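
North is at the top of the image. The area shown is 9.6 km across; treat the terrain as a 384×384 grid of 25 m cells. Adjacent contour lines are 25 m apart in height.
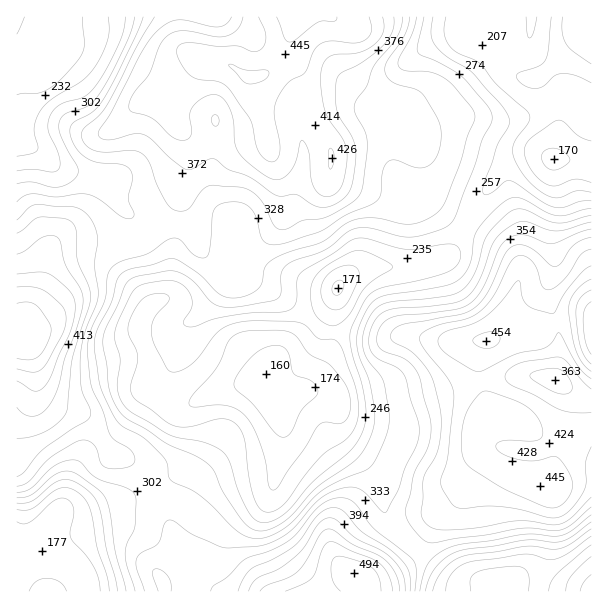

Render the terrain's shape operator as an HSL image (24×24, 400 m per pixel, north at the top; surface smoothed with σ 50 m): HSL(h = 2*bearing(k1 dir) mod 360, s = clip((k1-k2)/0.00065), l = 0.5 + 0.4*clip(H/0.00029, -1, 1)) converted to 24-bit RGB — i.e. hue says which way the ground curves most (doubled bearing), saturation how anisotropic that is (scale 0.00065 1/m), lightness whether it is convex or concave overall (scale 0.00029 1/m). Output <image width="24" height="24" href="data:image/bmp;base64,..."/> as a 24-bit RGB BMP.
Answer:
<image width="24" height="24" href="data:image/bmp;base64,Qk32BgAAAAAAADYAAAAoAAAAGAAAABgAAAABABgAAAAAAMAGAAATCwAAEwsAAAAAAAAAAAAAS8RZw6eCeBhvKBo+o4ZfxvC7iXC5cJGiOnahRcnHfruAlk9ryCd3zZa+0PLq2fLb/DzYEyJDM0odUTsjLlkpt59H2KMzU148PJpJei4xhjaKLiyTnOq8rtyWp1N0haeUTXWHOeC6bVfHpkjL0nm6zf7gpd7m2WSmkABc/yhhRxobYGYhNWAYJDQN/84AOXwptqg0KWGCglutPDSWntlxhXJPmbp6eoJubrR7GrldETJNmCS+9+vU4e5pWlchMwASkhZK4py7xZztvbPqpnrVaTmr5u2yQrJRl/UABS4eOiIbYKQwksBqa6aBoK2Sf5uRkrd7eIhNDCUnDiwm8Oq++K2ynk2NNBJ+qYfHwY2TpZC2rWu5wkfFhnrU4OvlzZvi2vHvDxRkGTJceOFpVKI7PLs6WY5SnZRtqqptiWJbHypNGmVPGaQO64Bi2zZ8MS5mkVSwzqmqo1dmnlKXlLrfrdHqzrrVzJTc3IyegC3KCY7Bq9bKq8LYl8bSbY7UjJi8tWuEnGxrOFiSPl2EVJVIP4A31ktupVOoNIKFvFNw04iMfM6wTqNEdmE+tZRTo1tQs3VerIOXN3CFRvF1c+Dfl7/USzaAsESEvICUo8KtQzaBOj9hmbR2J1Vxrj1My5x1LjpMcGZT4MyhsWdNjn5QYLaNeamrtYGuxYuAdr6Pg7fbsvLPHVddYhoPUUkeKmkqnbt6u11pcS9yTn+Bi7pqIQ8woFkvzcVvYD91UpRpksR3yqfLqr/Yl67MVmq7ukWhvstRlth0N75braI3IA8khFB4snF0XIlDRXgicWk2cUt+mXpZb188JxE5k8hJo7VZYk11pKddcaxBhNozRJMkgWYoKAsQQwMApNuPo+JlMqFJSD2OXz+yQD2BpnlssJqIb4yVZV+FN1hUoEtmmIFYHBRp5YZdp6gzNWBDk71ui6Zoy5pMkE8eZlAVCBM64iffzs7d88bRUNU3DyQfLltncSqPsoyFvqJ3eHE8VEIpYU0wLFI2otipACOgxb3s59jzmsD/0tr51dL518XrrYvauLPlBgCoX3nhvbOjypqz/M/cMUGTFU1MFmNptHy83VWW6SFSiIhLX7KxVPPHRPm1AA59Xs/G2/DiiKzWVrbKfzK2/WW2zoaEcJuqNwCGluzUt5aerX6E5bS63WrieCCDGSgPGyYNcz4l4cu7y9LrldfjfcGyZ44gCCErL+sclMUwe2U/cmZBLB0vjTw8/ciuN6RDBy1yl9qki2FH0b1Vl3I+uRlbvRuheoW9IT6rd960f+C0tWePwGAuXDkgvl8dCCsjHHIIYWUKPEkHMkgSFRkjT3BP9e3Sv8PmCBFBicRJrmyo1belo1mYU0uumIrdzJfdKzOlseCkRod/gTWH6W2RtH24wpudQ36fKk1SjYFXlq5bPX0+DmZiLcmvyfCz0lpgCiXUs8Xcx6KBoKjL2JPQXliob0NikExcs2SBkM9yZDpWKCc4xq14x36y21lmo0RKL3uadrLFr7LIjLe5FqeaIYd+rMpwld+eHUSCXqlVd92BUEiC0kBQmUdqhUqXl22StqCMr4tagz5oO0BaosxBM2OX4pTDz+7lM6brSn64ooGgu52VWJdoDEc9fOVHfb5HKxc5cc9FqZVdSRgrfkEKh20TM0Ykj4VXqJxkuGhfgEezfUKvwOO5JJTBXHjO9fHVNkl9SUFkj3tcp650rJCHL2l2XvBDWEcsJjEapIwRbigjWxVA2Iuq4rvMSqqmQ3Fxqrp9fsSmKCS1kIC70OTEQzWdNMeN7PTXbCOnXEKFj66RiaiVqZCCZlt/orIsLBsYUzdSmGtLO1WnhJvmq+X5+rL+65TPSIi2lM2gkLBdFQwnxM5ludV/PyZtlPGIqI88fy9+a2eej7GbmXedtYahjIzFj4bZj2ndL0CfkKOuPK6vQsWid3w+RiNw+9DWo4+9pWZpsz86Exc1uN9+sMNULDtQt+d2aTdcVHRmaa6ulYWpgHiXj8Wqh6y8cEugoEWvkUm/k8y9XIVSJk8xh3hREjVB7JqLz3N1o1t4wnWwWo/dpOfp3abagVSzeMFQaTJGccIsDYI2S3WoqcfPlpXIijlZVx0dTFskT7tyfbCClVBzVIdoQmJGJmVTIpyI8Ku3vq/VrtzsnK3ttUCppixT0KJ/lTdYiDpX4Mx+NqYbADMSVrgjPx8fni9fsFe4ytamLaN5fGlTtHWMm3OBRk2CXZNlD0M/wN1lntiBi7FWRxtE5RE5gVxK0cGOhlW9mL7e3OTt7tfwMJzPKmBROj9YW2x1f22B5dmkOX6GZklx"/>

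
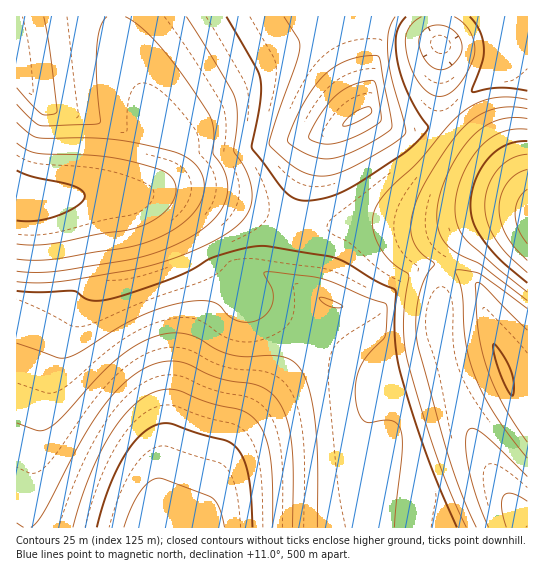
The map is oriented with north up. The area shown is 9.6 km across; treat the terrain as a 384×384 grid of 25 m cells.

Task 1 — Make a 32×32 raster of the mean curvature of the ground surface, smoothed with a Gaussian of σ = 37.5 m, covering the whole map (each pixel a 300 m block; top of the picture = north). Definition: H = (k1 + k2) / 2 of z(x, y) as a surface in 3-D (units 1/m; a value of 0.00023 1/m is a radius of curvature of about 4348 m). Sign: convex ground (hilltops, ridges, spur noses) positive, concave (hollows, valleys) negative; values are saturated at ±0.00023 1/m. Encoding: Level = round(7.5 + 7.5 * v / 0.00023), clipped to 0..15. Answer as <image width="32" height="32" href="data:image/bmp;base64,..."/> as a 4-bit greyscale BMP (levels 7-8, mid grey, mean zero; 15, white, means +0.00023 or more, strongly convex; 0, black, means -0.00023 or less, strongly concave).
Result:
<image width="32" height="32" href="data:image/bmp;base64,Qk12AgAAAAAAAHYAAAAoAAAAIAAAACAAAAABAAQAAAAAAAACAAATCwAAEwsAABAAAAAAAAAAAAAAABEREQAiIiIAMzMzAERERABVVVUAZmZmAHd3dwCIiIgAmZmZAKqqqgC7u7sAzMzMAN3d3QDu7u4A////AHZ3iImYiJmId3Z4iIieVVV2d4iJmIiZiHd2eIiI9lVVdnd4iZiImYiHdniIitVVVXZ3eImYiJmYh3d4iI9lVVV2d3iJmIiJmId3d4ieVVVVdmd4iZmIiZiId3eI91VVWIdneImZiImYiHd3iPVVVV+HZ3iImYiImIh3d3rVVVWPd2d3iJmHd4iId3d+hVVV6nd3d4iJl3eIiHd3f1VVVvh4d3eIiIh3eIiHd35FVVrYeHZ3iIiIdmeIh3eNRFVfmHiHd3iIiHZmeIh3q0RFb4h4h3d4iIiGZniJzftERH+P7u2Hd4iIh2Zp7ZdvVESv+VZozcqHiIh5zId3aMRH/WZWZmZ4q7q7yXZnd3aLvJdWVmZmVWZnh3dmZnd3dnaHVWZmZmVWZnd3dmZ3d3d3dlRmZmZlVWZ3d4dmZ3d4d3ZUZmZmZlVWZ3d4d3ZniHdmVGZmZmZVVmZ3eIh2Znh3ZlV3ZmZmZVVmZ3eJh2Z4d2ZVd2ZmZoqZmrqYiYh3iHdmVXlmaLynZmZ5vf+4i8yHZlV9zeyHd3Zmd4iJ//po+WVVj5h3d3d3dnd4iJv2Zm+lVfmHd3d3d3d3d4iJ9VVV/s/Ih3d3d3d4d3d4iPVURF+IiHd3d3d3eIh3d3f1RDIeiIh3d3d3d4iIh3d3yCEAH4iId3d3d3eIiIiHd34REV+I"/>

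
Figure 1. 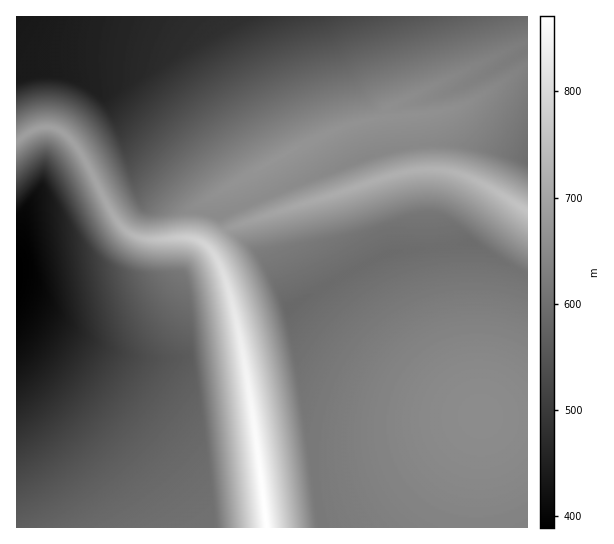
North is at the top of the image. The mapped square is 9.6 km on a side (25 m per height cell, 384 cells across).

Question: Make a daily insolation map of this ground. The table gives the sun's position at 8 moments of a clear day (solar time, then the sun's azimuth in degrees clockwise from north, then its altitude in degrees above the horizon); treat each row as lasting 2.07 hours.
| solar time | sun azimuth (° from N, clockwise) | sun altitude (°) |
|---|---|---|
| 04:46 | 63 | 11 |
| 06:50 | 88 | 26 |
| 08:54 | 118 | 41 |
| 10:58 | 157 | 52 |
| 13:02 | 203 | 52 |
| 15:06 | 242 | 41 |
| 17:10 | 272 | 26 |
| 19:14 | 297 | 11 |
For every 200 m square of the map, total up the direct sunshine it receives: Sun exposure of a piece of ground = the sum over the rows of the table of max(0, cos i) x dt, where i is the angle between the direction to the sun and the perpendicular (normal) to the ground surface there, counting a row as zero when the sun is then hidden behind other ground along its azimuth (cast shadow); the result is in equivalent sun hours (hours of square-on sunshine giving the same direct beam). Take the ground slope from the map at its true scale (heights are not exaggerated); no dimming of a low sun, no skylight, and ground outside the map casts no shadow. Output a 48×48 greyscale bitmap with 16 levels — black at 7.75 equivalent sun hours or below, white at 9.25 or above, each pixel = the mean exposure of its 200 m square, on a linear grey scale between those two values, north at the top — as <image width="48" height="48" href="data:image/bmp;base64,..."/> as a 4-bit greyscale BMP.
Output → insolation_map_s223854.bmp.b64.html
<image width="48" height="48" href="data:image/bmp;base64,Qk32BAAAAAAAAHYAAAAoAAAAMAAAADAAAAABAAQAAAAAAIAEAAATCwAAEwsAABAAAAAAAAAAAAAAABEREQAiIiIAMzMzAERERABVVVUAZmZmAHd3dwCIiIgAmZmZAKqqqgC7u7sAzMzMAN3d3QDu7u4A////AIiIiIiIiIiIhFd3d1VVWIiIiIiZmZmZmXiIiIiIiIiIdFd3d1VVWIiIiIiZmZmZmXeIiIiIiIiIdGd3dlVVaIiIiIiZmZmZmXd4iIiIiIiIZGd3dlVVaIiIiIiJmZmZmXd4iIiIiIiIZGd3dlVVeIiIiIiIiZmZmXd3iIiIiIiIVHd3dVVViIiIiIiIiIiIiHd3eIiIiIiIRXd3dVVViIiIiIiIiIiIiHd3eIiIiIiHRXd3dVVViIiIiIiIiIiIiHd3d4iIiIiHRXd3dVVWiIiIiIiIiIiIiHd3d4iIiIiGRnd3ZVVWiIiIiIiIiIiIiHd3d3iIiIiGRnd3ZVVXiIiIiIiIiIiIiHd3d3iIiIiFRnd3ZVVXiIiIiIiIiIiIiHd3d3iIiIiER3d3VVVYiIiIiIiIiIiIiHd3d3iIiIh0V3d3VVVYiIiIiIiIiIiIiHd3d3iIiIhkV3d3VVVoiIiIiIiIiIiIiHd3d3iIiIhUV3d2RVV4iIiIiIiIiIiIiIh3d3iIiZlmZ3d2REWIiIiIiIiIiIiIiIiIiIiJmZl2d3d1REWIiIiIiIiIiIiIiIiIiIiJmZl2d3d0REaIiIiIiIiIiIiIiIiIiIiImZl2d3d0REeIiIiIiIiIiIiIiIiIiIiImZl2d3dkREiIiIiIiIiIiIiIiIiIiIiImZl2eIdURGmYiIiIiIiIiIiIiIiIiIiImZlmiIhDRImZiIiIiIiIiIiIiIiIiIiImZlmiIczNZmZmYiIiIiIiIiIiIiGZmZ5qqqZqYUzSJmZmZmIiIiIiIiImohmZmiqqqqqqnMzaZmZmZmZiIiIiIiJqpdmZnqqqqqqqCImqqmZmZmZmZmYiImaqoZmZ5mqhCEjIBOKqqqqqqmZmZmZmZqqqnZmaZmYIAAAABV4qqqqqqqqmZmZmaqqqnZmiZmUIjRFVohlVoqqqqqqqqmZqqqqqXRnmZlzNXd3eJmYdUVomqqqqqqqqqqphJQ5mZlDN3d3d4mZmYZERXmqqqqqqqqWM6ZImZczR3d3d3eJmZmHVERXmqqqqpYzM6hYmZQzV3d3d3d3iZmZmGQzRWiIdTMzM6loqXMzZ3d3d3d3d4mZmZh1QzMzMzM0Z6qKqTM0d3d3d3d3d3iJmZmZh2VVVWeJmYqalCM1d3d3d3d3d3d4iZmZmZmZmZmZmRR2MiI2d3d3d3d3d3d3d4mZmZmZmZmZmRAAESI3d3d3d3d3d3d3d3d4iImZmZmZmRAAERJnd3d3d3d3d3d3d3d3iId3eJmZmQAAARaHd3d3d3d3d3d3d3d3d3iId3iZmSEAFHiIh3d3d3d3d3d3d3d3d3d4mId4mYh3iIiIiId3d3d3d3d3d3d3d3d3eJh3iYiIiIiIiIh3d3d3d3d3d3d3d3d3d3iYd4iIiIiIiIiId3d3d3d3d3d3d3d3d3d4mIiIiIiIiIiIiHd3d3d3d3d3d3d3d3d3eIiIiIiIiIiIiIh3d3d3d3d3d3d3d3d3d4iIiIiIiIiIiIiHd3d3d3d3d3d3d3d3dw=="/>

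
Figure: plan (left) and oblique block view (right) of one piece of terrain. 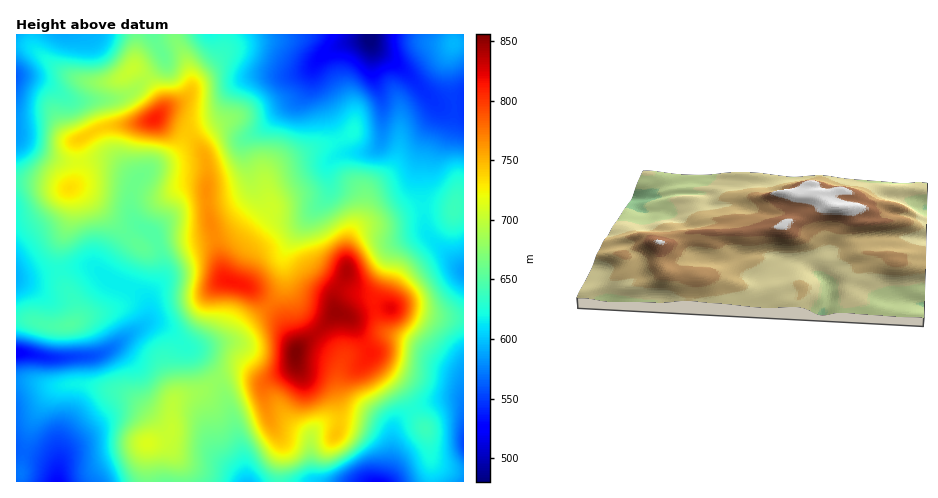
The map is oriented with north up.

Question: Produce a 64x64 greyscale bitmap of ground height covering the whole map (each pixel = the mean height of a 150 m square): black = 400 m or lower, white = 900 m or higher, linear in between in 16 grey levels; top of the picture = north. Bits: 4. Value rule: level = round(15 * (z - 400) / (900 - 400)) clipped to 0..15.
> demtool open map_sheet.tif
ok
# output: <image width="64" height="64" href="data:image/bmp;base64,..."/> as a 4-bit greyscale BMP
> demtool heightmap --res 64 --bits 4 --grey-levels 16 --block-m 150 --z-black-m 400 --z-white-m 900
<image width="64" height="64" href="data:image/bmp;base64,Qk12CAAAAAAAAHYAAAAoAAAAQAAAAEAAAAABAAQAAAAAAAAIAAATCwAAEwsAABAAAAAAAAAAAAAAABEREQAiIiIAMzMzAERERABVVVUAZmZmAHd3dwCIiIgAmZmZAKqqqgC7u7sAzMzMAN3d3QDu7u4A////AFVURERVVVZniIiIiIiHd3ZmZ3d3dmZlVURERFVWZmZmVVRERFVVZneIiIiIiIh3d2Z3iIh3d3ZlVERFVWZmZmZVVUREVVVmeIiZmZmIiHd3d3iJmIh4h3ZVVVVVZmdmZlVVRERVVmZ4iZmZmYiId3d3eJmZmIiYh2ZVVVZmd2ZlVVVURVVWZ3iZmZmZiIiHd3eJqqqZmZmYdmZmZmZ3dmVVVVVVVVZneJmZmZmYiIh3eImqqpmZqqmHdmZmZ3d2VVVVVVVVVmd4mZmZmZiIiIiImqqqqZmqqph3ZmZ3d3ZVVVVVVVVmZ3iJmZmZmIiIiImqu6qpmqqqmHdmZ3d3dlVVVVVVVmZneIiZmZmYiIiIiau7qqqqqqqZh3Znd3d2ZVVWVVVmZmd3iImZmZiIiIiJq7u6qqqqqpmHd3d3d2ZlVWZmZmZmd3eIiJmZmIiIiJq7u7u7u6qqqYh3d3d3ZmVVZmZmZmd3d4iImZmZiIiImru7u8y7u7qpmIh3d3ZmZVZmZmZmd3d3iIiJmZmIiImau7u8zMy7u6qpmId3dmZlVmZmZmd3d3d3eIiZmIiIiau7vMzdzMu7u6qZiId3ZmVWZmZmZnd3d3d3iIiIiIiZq7vM3d3czMzMu6qYh3dmZlVmZmZmZmd3d3d4iIiIiJmqu8zd3dzMzMzLupmId2ZmVVVVVVVWZmZ3d3d3d4iImaqrzN3d3MzMzMy7qYh3ZmZERERFVVVVZmd3d3d3eIiZmqu83u3czMzMzMupiHd2ZkRERVVVVVVWZnd3d3d3iJmZqrze7d3MzMzMy6mId3dmRVVWZmZVVVZmd3d3d3eIiZmqvN3t3czMzMzLuZiHd2ZWZnd3dmZmVWZmd3d3eIiZmau83d3d3czczMu6mIh3d2d3d3d3d2ZmZmZnd3eIiZmaq7zN3d3d3d3My7qZiId3d3d3d3d3dmZmZmZ3eImZmaqrvMzN3d3d3czMu6mYiHd3d3d3d3d3dmZmZ3eJmZmqqru8zMzd3d3dzMzMupiId3d3d3d3d3d3ZmZneImqqqqru7vMzM3d3d3M3cy6mIh3d3d3d3d3d3dmZmd4mqu7u7u7u7u8zd3d3czNzLqYh3dmd3d3d3d3d2Zmd3iau7u8zMu7u7zN3d3dzMzMupiHd2Znd3d3d3dmZmZ3eJq8zMzMzLu7u8zd3d3MzLupiHdmZmZ3d3d3ZmZnd3d4mrzMzMzLu7u7zN3d3cy7upmHdmZmZ3d3d3Zmd3d3d3iau8zMzMu6qru8zd3cy6qpmId2ZmZnd3d3dnd3d3d3eJqrzMzLu6qqq7vM3dy6qZmId2ZmZmd3d3d3d3d3d3eImqvMy7u7qqqqu7zdy6mZmId3ZmZmd3d3d3d3d3iId4maq7u7u7qqqqqrvMzLqZiIh3dmZmd3d3d3d3d3iIh4iZq7u7u6qqqZqqqrvLqZiId3dmZmd3d4iId3d3iIiIiJqru7u6qqqpmZmaq7qpmIh3dmZmZ3d3iIiIeIiIiHiImqu7u6qqqpmZmZmqqpmYiHd2Z3d3d3iIiIiIiIiIiIiaq7u7qqqpmZiIiZmqmZiId3Znd3d3eIiZiIiIiIiIiJqru7qqqpmZmIiImZmZmId3dnd3d3eIiZmZmIiIiIiJmqu7qqqZmZmYiIiImZmIh3d3d3d3eIiZmZmZiIiIiJmaq7uqqZmZmZiIiIiIiIh3d3d3d3d4iZqqqZmIiIiJmZqru6qpmZmZiIh3eIiIiHd3Znd3d4iZqqqpmYiIiImZqqu7qpmZmZmIiHd3iIiHd3ZmZ3d3iJmaqqqZmIiIiZmqq7uqmZmZmIiHd3eIiId3ZmZmd3eIiZqqqZmYiIiImaqru6qZmZmYiId3d3iHd3dmZmZnd3iJmZqpmZiIiIiZqqu6qZmZmYiId3d3d3d3dmZmZmZ3d4iZmZmZmIiIiJmqq7qpmImZiIh3d3d3dmZmZmZmZmZniJmZmZmZiIiJmaqrupmIiIiIh3d3dmZmZmZmZmZmZmd4maqpmZmZmZmaqquqmIiIiIiHd3d2ZmZmZmZmZVVWZniZqqqpmZqqqqqqqqqYiIiIh3d3d3d2ZmZmZlVVVVZmeJmqqqqqqru7u6qqqZiId3d3d3d3d3dmZWZmVVVVVmZ4iZmqqqq7vMy7qqqZmIh3d3ZmZmZmd2ZVVmVVVVVWZneIiZmqqrvMzMu6qpmIiId2ZmZmZmZnZlVWVVVVVUZmd4iIiZmaq7zMy7qqmYiIh3ZmVWZmZmZmVVVVVURERmZ3d3iIiJmaq8zLuqqYiIh3ZmVVVVZmZmVVVVVURERFZnd3d4iIiJmau7u6qpiId3dmVVVVVVZmZVVVVVREREVmd3d3iIiImZmqqqqqmHd3dmZVVVVVVVVVRVVVRERFRVZnd3iIiJmZmZmqqqqYd3ZmZVVVVFVVVVREVVRERVVVVmd3iIiJmZmZmZmaqZh3ZmZVVVRERVVVRERERERVVVVWZ3eIiIiJmZmYiJmZiHdmZlVVVERERURERERERVVVVWZnd3d3d4iZmYiImZiHd3ZmVVVUREREREM0RERVVVVWZnd3d2Z3eImZiIiJiHd3dmZVVVREREREMzM0RFVVZlZmZmZmZmZ3iJiIiIiId3d3ZmVVVURERDMzMzRFVVZmZmZmZmZmZmeIiIiIiId3d3dmZVVVVERDMzIzNEVVVmZmZmZmZmZmZ3iIiIiId3d3dmZlVVVUREMzMjM0RVVVZm"/>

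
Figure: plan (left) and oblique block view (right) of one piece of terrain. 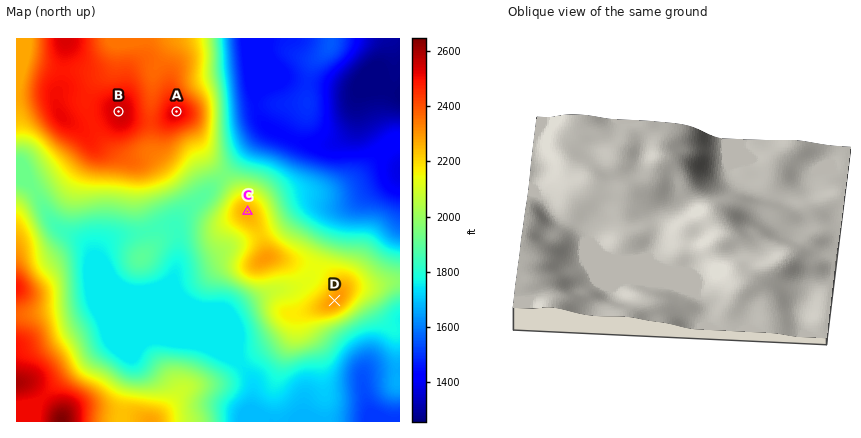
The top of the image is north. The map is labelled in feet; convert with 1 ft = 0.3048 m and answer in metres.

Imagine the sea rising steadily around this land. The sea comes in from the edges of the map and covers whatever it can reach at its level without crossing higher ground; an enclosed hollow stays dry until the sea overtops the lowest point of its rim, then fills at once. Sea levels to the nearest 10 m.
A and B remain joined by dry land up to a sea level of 740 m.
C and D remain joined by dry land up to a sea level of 650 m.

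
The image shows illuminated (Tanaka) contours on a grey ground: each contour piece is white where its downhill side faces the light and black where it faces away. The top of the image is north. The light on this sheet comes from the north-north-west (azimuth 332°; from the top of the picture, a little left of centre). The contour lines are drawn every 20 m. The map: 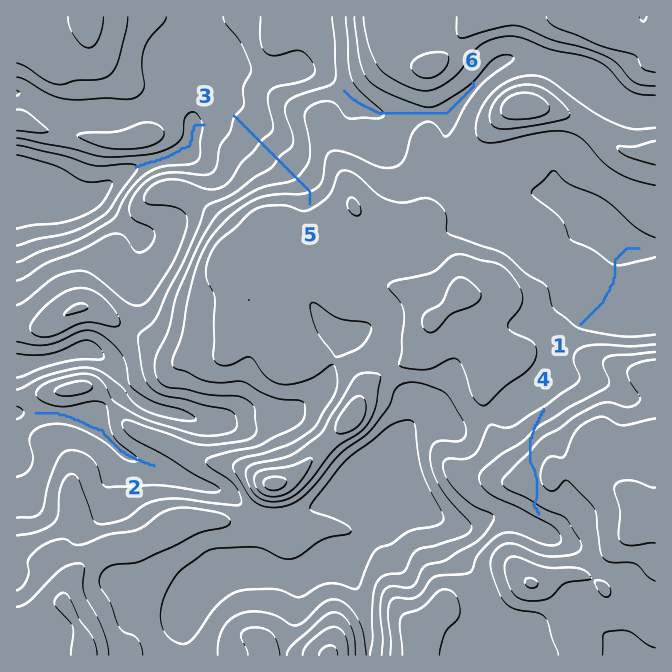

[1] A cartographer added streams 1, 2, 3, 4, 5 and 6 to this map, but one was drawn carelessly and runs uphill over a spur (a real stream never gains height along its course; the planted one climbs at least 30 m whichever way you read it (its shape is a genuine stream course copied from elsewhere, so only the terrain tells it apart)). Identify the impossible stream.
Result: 4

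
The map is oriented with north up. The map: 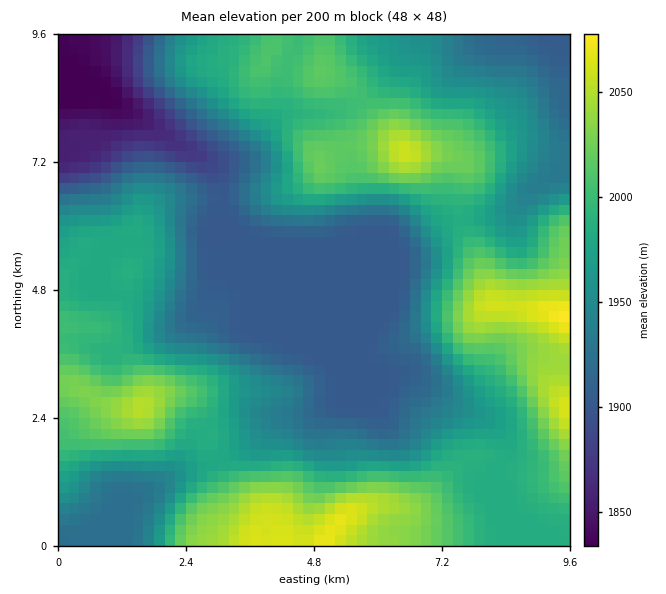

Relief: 1835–2080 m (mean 1965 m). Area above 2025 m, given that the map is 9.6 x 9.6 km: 11.8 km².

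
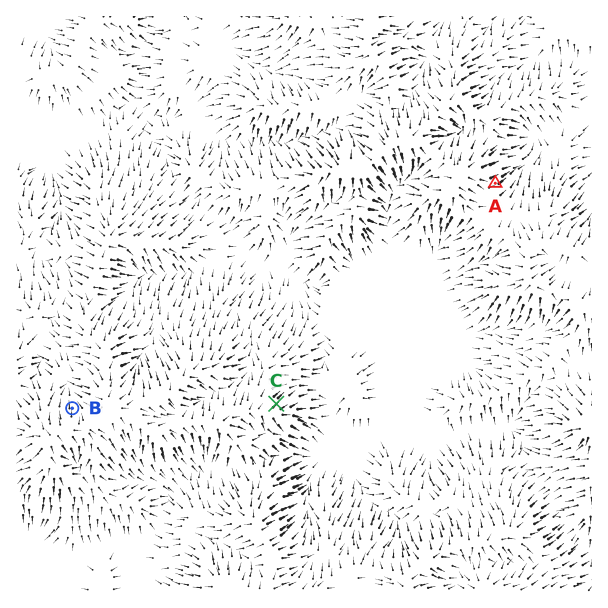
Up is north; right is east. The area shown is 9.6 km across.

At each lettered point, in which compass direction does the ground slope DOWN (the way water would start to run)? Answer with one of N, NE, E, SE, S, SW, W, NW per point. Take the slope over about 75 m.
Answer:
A NE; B N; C NE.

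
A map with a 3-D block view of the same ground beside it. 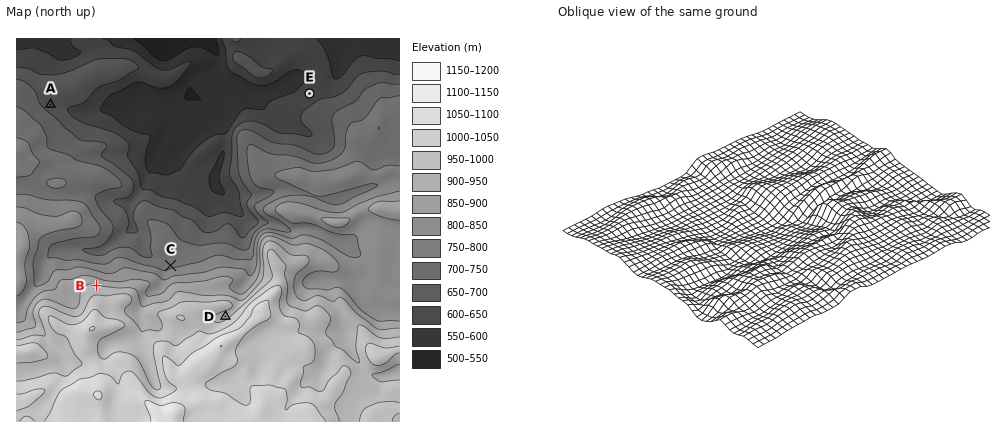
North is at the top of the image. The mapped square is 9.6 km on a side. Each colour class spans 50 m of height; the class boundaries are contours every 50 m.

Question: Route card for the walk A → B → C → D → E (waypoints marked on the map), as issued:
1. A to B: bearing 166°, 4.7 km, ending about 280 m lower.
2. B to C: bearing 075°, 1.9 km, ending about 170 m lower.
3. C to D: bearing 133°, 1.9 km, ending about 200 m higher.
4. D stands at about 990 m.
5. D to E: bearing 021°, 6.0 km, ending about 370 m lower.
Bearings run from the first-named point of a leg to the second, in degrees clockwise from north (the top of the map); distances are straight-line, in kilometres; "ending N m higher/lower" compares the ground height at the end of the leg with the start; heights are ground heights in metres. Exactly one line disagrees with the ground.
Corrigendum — Line 1: it should read "ending about 280 m higher".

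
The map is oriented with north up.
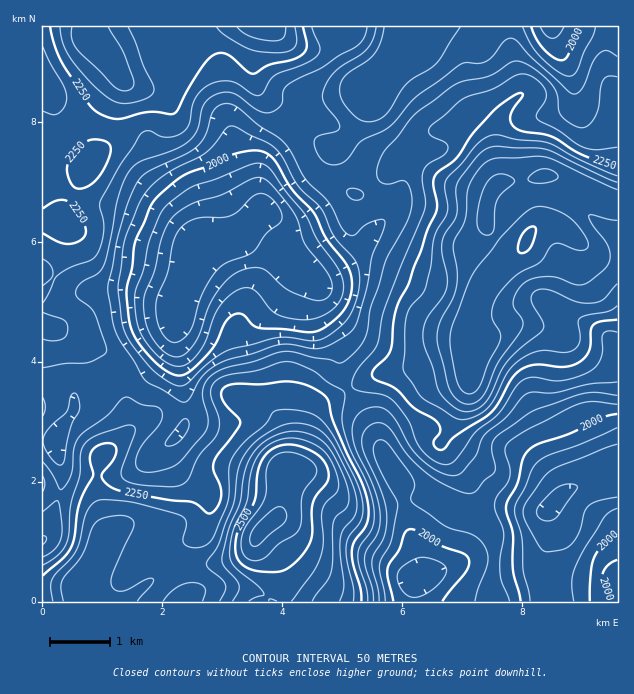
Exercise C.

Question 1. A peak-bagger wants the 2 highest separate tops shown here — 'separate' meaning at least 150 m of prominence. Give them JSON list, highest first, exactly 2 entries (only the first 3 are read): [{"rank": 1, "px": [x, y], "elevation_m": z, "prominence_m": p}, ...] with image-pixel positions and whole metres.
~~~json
[{"rank": 1, "px": [263, 529], "elevation_m": 2616, "prominence_m": 807}, {"rank": 2, "px": [527, 240], "elevation_m": 2508, "prominence_m": 311}]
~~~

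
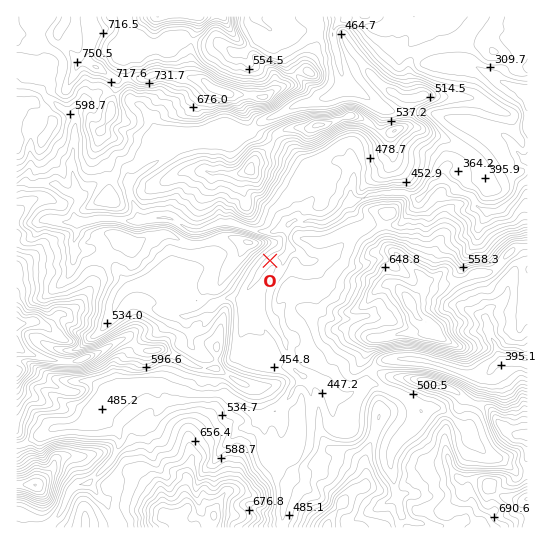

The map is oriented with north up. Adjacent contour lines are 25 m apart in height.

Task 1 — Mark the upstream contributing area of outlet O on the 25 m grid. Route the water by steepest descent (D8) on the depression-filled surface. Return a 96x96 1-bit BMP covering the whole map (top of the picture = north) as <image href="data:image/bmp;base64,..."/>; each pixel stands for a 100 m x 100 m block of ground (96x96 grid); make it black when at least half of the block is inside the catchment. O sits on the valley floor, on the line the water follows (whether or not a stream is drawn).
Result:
<image width="96" height="96" href="data:image/bmp;base64,Qk2+BAAAAAAAAD4AAAAoAAAAYAAAAGAAAAABAAEAAAAAAIAEAAATCwAAEwsAAAIAAAAAAAAA////AAAAAAAAAAAAAAAAAAAAAAAAAAAAAAAAAAAAAAAAAAAAAAAAAAAAAAAAAAAAAAAAAAAAAAAAAAAAAAAAAAAAAAAAAAAAAAAAAAAAAAAAAAAAAAAAAAAAAAAAAAAAAAAAAAAAAAAAAAAAAAAAAAAAAAAAAAAAAAAAAAAAAAAAAAAAAAAAAAAAAAAAAAAAAAAAAAAAAAAAAAAAAAAAAAAAAAAAAAAAAAAAAAAAAAAAAAAAAAAAAAAAAAAAAAAAAAAAAAAAAAAAAAAAAAAAAAAAAAAAAAAAAAAAAAAAAAAAAAAAAAAAAAAAAAAAAAAAAAAAAAAAAAAAAAAAAAAAAAAAAAAAAAAAAAAAAAAAAAAAAAAAAAAAAAAAAAAAAAAAAAAAAAAAAAAAAAAAAAAAAAAAAAAAAAAAAAAAAAAAAAAAAAAAAAAAAAAAAAAAAAAAAAAAAAAAAAAAAAAAAMAAAAAAAAAAAAAAA8AAAAAAAAAAAAAAf8AAAAAAAAAB8AAB/+AAAAAAAAAf/gAH//AAAAAAAAB//4H///4AAAAAAAD//8P///4AAAAAAAD///f///4AAAAAAAD///////4AAAAAAAD///////wAAAAAAAAz//////wAAAAAAAAB//////wAAAAAAAAAP/////gAAAAAAAAAH/////gAAAAAAAAAD/////gAAAAAAAAAB/////wAAAAAAAAAA/////wAAAAAAAAAA/////wAAAAAAAAAAf////4AAAAAAAAAAf////4AAAAAAAAAAP////8AAAAAAAAAAP////8AAAAAAAAAAH////4AAAAAAAAAAD////wAAAAAAAAAAB////gAAAAAAAAAAA//H/AAAAAAAAAAAAB8AQAAAAAAAAAAAAAAAAAAAAAAAAAAAAAAAAAAAAAAAAAAAAAAAAAAAAAAAAAAAAAAAAAAAAAAAAAAAAAAAAAAAAAAAAAAAAAAAAAAAAAAAAAAAAAAAAAAAAAAAAAAAAAAAAAAAAAAAAAAAAAAAAAAAAAAAAAAAAAAAAAAAAAAAAAAAAAAAAAAAAAAAAAAAAAAAAAAAAAAAAAAAAAAAAAAAAAAAAAAAAAAAAAAAAAAAAAAAAAAAAAAAAAAAAAAAAAAAAAAAAAAAAAAAAAAAAAAAAAAAAAAAAAAAAAAAAAAAAAAAAAAAAAAAAAAAAAAAAAAAAAAAAAAAAAAAAAAAAAAAAAAAAAAAAAAAAAAAAAAAAAAAAAAAAAAAAAAAAAAAAAAAAAAAAAAAAAAAAAAAAAAAAAAAAAAAAAAAAAAAAAAAAAAAAAAAAAAAAAAAAAAAAAAAAAAAAAAAAAAAAAAAAAAAAAAAAAAAAAAAAAAAAAAAAAAAAAAAAAAAAAAAAAAAAAAAAAAAAAAAAAAAAAAAAAAAAAAAAAAAAAAAAAAAAAAAAAAAAAAAAAAAAAAAAAAAAAAAAAAAAAAAAAAAAAAAAAAAAAAAAAAAAAAAAAAAAAAAAAAAAAAAAAAAAAAAAAAAAAAAAAAAAAAAAAAAAAAAAAAAAAAAAA="/>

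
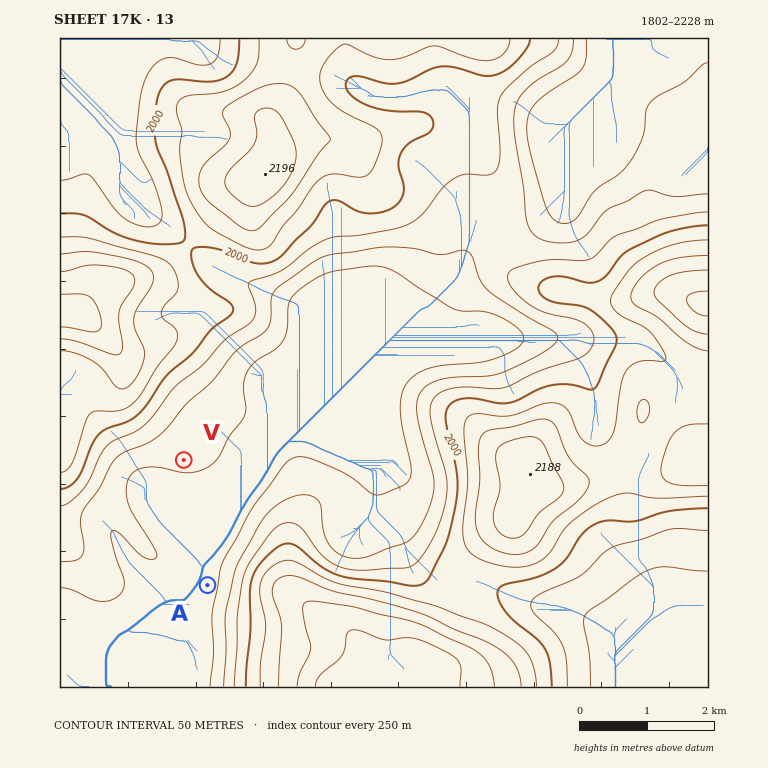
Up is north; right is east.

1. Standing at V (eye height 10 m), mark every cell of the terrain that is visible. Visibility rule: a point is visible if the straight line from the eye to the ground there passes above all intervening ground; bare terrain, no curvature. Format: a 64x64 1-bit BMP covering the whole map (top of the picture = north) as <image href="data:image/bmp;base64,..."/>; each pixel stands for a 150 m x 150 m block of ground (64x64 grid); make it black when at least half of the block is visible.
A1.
<image width="64" height="64" href="data:image/bmp;base64,Qk0+AgAAAAAAAD4AAAAoAAAAQAAAAEAAAAABAAEAAAAAAAACAAATCwAAEwsAAAIAAAAAAAAA////AAAAAAAAP/+AAAAAAAA//wAAAAAAAP/8AAAAAAAAf/wAAAAAAAAH/AAAAAAAAAf4AGAAAAAAA/gB8AAAAAAD8B/4AAAAAAPwP+AAAAAGA/x/BAAAAA4D/4AMAAAAHgf/AA4AAAA8P/4ADwAAAHz//gAP4AAAef/+AA/wAAD5//4AD/AAAPv//gAH8AAAf///AAfwAAB///8AD/gAAH///4AP/AAAf///gA/8AAB//n8AH/gAAH/+PwA/+AAAf/4fD//4AAB//A////AAAH/4z///wAAAH//H//+AAAAD/4f//wAAAAP/g//+AAAAAf+B//wAAAAB/4H/+AAAAAD/gP/wAAAAAH/g//gAAAAAH/z//wAAAAAD/H//4///AAHwf/////8AAeB//////wAAAD/////+AAAAP/////wAAAAf//+D+AAAAB///gHwAAAAH//wAOAAAA////AAAAAAH///4AAAAAA5///gAAAAADH///AAAAAAeT/j8AAAAAB/H4HwAAAAAH8fAeAAAAAAHx4A4AAAAAAAPgBgAAAAAAB8AEAAAAAAADwAAAAAAAAAAAAAAAAAAAAAAAAAAAAAAAAAAAAAAAAAAAAAAAAAAAAAAAAAAAAAAAAAAAAAAAAAAAAAAAAAAAAAAAAAAAAAAAAAAAAAAAAAAAAAAAAAAAAAAAAAAA=="/>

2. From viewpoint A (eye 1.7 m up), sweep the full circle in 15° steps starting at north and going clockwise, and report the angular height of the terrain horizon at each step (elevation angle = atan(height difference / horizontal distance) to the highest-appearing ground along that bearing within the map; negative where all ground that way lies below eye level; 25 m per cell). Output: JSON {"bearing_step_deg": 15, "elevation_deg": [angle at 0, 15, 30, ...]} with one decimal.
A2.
{"bearing_step_deg": 15, "elevation_deg": [2.8, 2.3, 2.4, 4.7, 9.0, 13.3, 15.7, 15.0, 13.0, 10.8, 8.1, 4.4, 0.6, 0.3, 0.3, -0.3, -0.5, 0.0, 1.4, 2.4, 3.0, 4.9, 4.6, 4.3]}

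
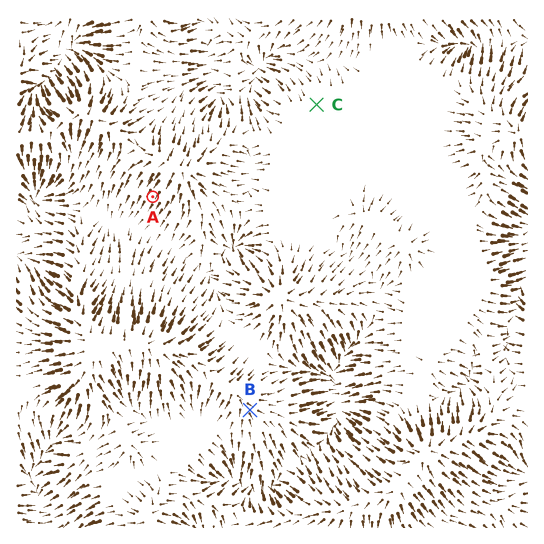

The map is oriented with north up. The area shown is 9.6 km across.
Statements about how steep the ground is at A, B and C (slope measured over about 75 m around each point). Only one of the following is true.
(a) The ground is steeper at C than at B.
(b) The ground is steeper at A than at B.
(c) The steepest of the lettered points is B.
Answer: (b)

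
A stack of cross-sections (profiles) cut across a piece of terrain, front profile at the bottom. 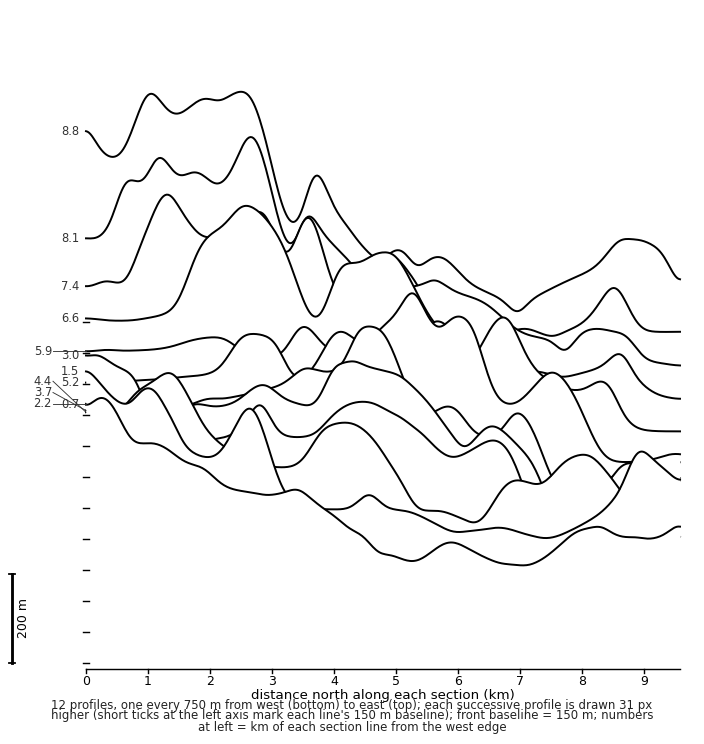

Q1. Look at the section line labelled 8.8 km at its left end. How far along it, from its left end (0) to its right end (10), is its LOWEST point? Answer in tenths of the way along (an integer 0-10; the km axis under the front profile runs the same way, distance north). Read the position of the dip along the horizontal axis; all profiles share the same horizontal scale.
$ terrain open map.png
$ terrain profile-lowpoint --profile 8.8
7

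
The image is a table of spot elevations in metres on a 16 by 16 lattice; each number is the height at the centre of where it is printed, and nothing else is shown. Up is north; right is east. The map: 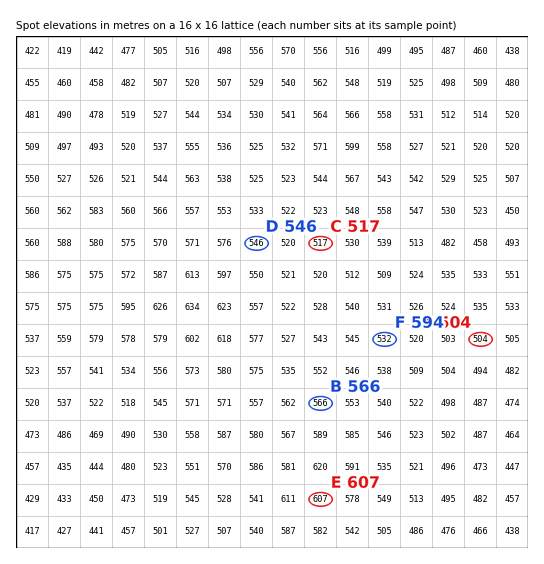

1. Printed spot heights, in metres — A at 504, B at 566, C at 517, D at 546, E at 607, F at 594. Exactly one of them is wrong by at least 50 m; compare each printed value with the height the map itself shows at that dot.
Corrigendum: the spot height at F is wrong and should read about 532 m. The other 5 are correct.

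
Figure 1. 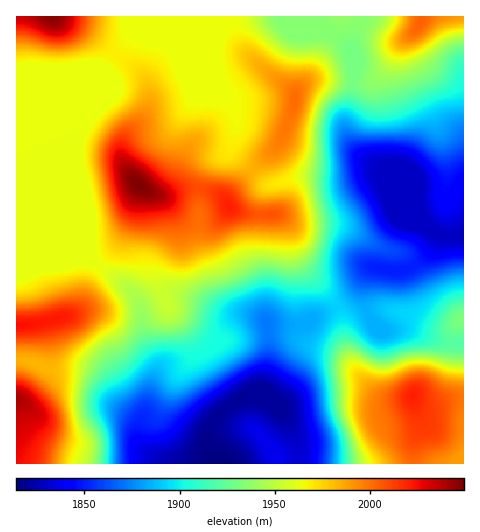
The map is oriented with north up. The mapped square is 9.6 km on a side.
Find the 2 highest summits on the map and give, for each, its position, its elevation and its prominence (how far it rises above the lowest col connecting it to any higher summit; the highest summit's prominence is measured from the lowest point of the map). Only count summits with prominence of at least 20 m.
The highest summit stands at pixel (139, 185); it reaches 2049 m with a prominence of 235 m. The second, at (413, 396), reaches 2020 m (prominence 129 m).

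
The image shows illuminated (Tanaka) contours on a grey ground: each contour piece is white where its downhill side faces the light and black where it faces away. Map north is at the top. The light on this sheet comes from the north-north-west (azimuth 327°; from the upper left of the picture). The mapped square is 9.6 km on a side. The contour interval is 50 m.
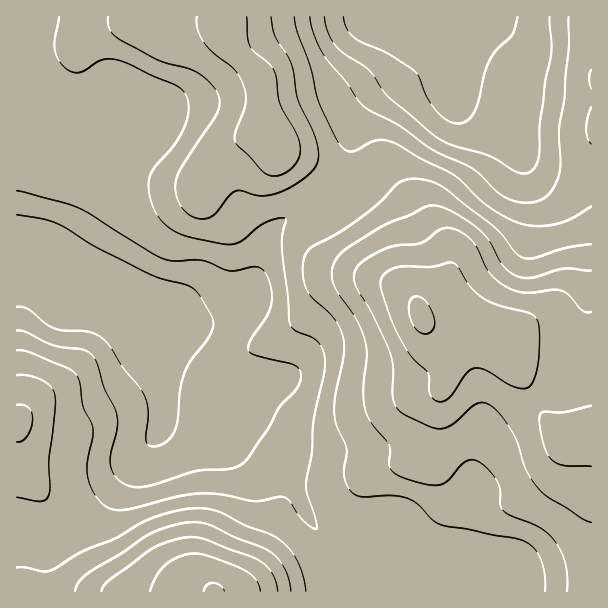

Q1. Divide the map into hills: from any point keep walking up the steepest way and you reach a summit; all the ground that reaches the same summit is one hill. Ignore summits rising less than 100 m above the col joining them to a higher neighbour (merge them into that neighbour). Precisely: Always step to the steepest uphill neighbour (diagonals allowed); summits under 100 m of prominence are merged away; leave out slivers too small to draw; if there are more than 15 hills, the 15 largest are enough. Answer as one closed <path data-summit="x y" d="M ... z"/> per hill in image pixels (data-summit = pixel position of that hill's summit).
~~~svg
<path data-summit="422 317" d="M591 16l-175 0-6 10 4 13-2 26-11 13-32 22-14 20-5 20-1 40-5 11-12 8-47 19-9 9-10 15-19 58-7 7-16 9-21 6-30-2-81-34-48-8 7 10 60 25 20 17 25 11 7 39 2 30 17 4 37 1 5 5 15 6 39 32 18 31 8 21 24 33 9 32 2 17 253-1z"/><path data-summit="270 138" d="M414 16l-397 0-1 122 17 1 21 13-2 30-12 49 0 44 14 5 38 6 76 33 12 3 30-2 30-13 7-7 5-9 14-49 10-15 9-9 47-19 12-8 5-11 1-40 5-20 14-20 32-22 11-13 2-26-4-13 5-8z"/><path data-summit="215 591" d="M30 272l-14 1 0 318 322 1 0-10-10-39-24-33-8-21-18-31-39-32-15-6-5-5-37-1-17-4-2-30-7-39-25-11-20-17-54-23-6-2-7-11z"/>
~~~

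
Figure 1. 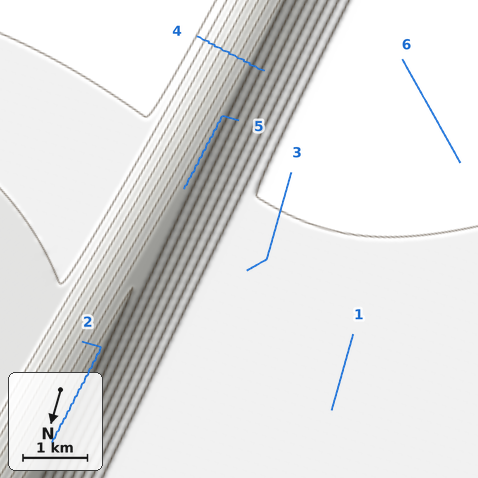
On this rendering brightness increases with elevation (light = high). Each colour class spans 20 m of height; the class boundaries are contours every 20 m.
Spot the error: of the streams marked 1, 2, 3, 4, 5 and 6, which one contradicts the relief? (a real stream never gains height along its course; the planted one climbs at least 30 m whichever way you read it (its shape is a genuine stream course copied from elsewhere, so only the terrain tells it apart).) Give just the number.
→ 4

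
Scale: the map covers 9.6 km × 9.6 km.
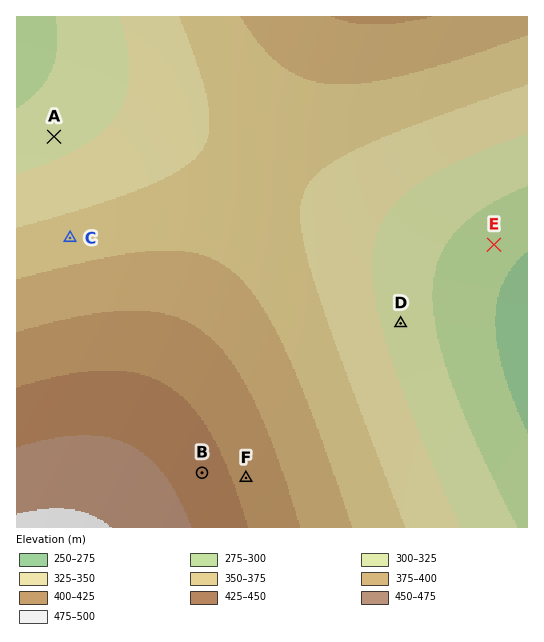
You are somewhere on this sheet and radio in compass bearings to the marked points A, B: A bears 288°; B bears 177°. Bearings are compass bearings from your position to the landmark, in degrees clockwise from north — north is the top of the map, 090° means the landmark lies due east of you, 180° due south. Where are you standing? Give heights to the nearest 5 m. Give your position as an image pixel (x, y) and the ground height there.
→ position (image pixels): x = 187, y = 180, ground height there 355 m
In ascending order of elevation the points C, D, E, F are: E D C F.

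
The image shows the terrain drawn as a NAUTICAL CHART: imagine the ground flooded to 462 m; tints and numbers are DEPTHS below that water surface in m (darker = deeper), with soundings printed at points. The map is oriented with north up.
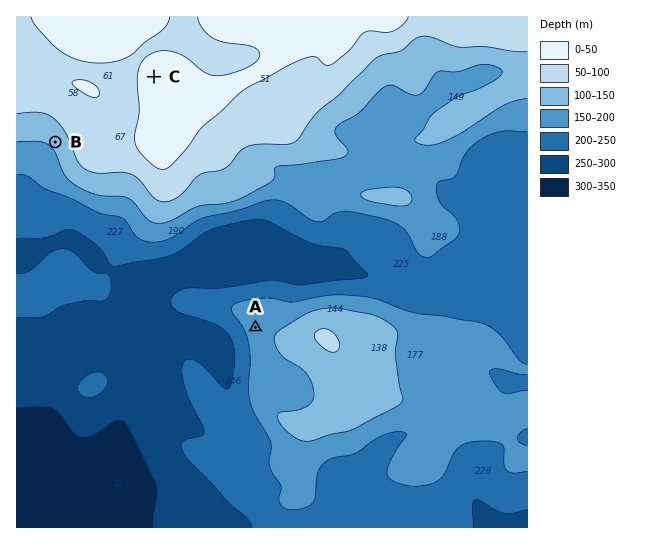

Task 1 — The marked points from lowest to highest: A B C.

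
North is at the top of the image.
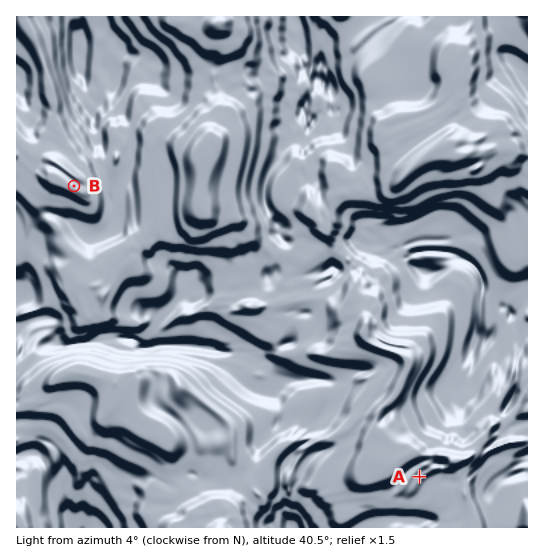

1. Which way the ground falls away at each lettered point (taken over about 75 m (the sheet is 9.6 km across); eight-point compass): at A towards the SE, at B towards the NE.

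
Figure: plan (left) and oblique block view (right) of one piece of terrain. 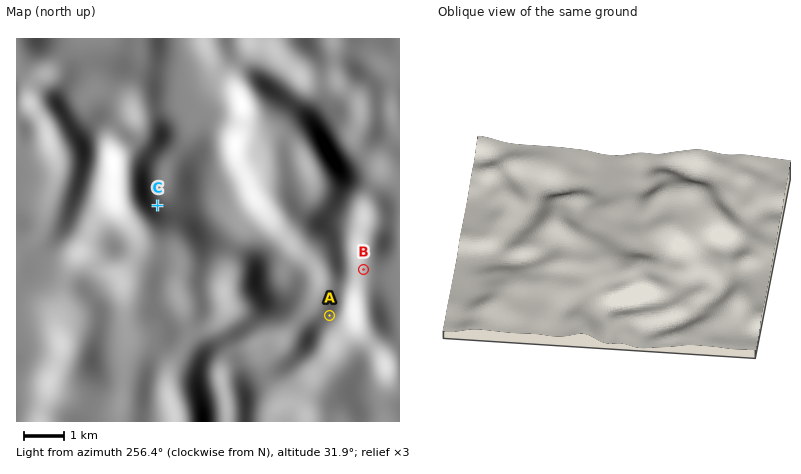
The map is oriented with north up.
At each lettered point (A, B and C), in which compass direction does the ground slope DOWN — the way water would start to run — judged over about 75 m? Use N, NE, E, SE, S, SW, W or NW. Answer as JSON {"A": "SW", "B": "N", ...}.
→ {"A": "SE", "B": "SW", "C": "NE"}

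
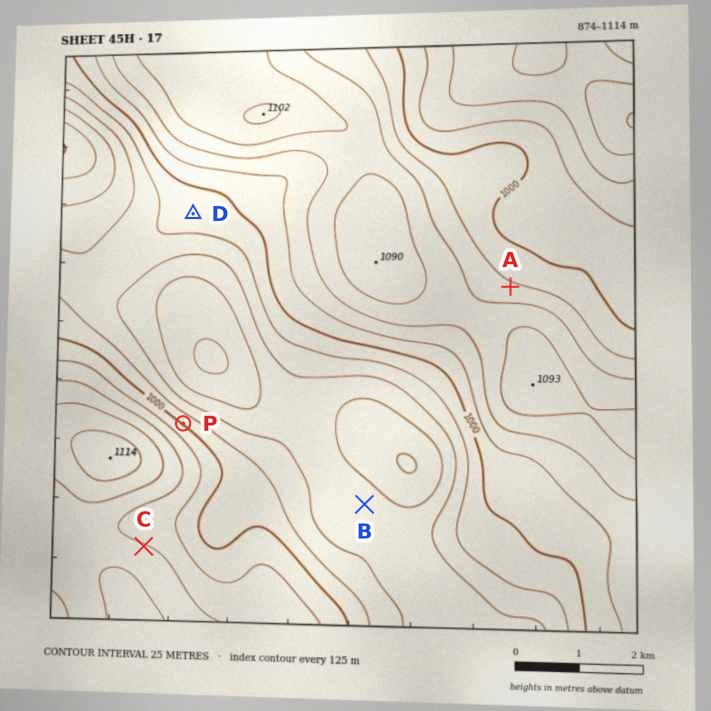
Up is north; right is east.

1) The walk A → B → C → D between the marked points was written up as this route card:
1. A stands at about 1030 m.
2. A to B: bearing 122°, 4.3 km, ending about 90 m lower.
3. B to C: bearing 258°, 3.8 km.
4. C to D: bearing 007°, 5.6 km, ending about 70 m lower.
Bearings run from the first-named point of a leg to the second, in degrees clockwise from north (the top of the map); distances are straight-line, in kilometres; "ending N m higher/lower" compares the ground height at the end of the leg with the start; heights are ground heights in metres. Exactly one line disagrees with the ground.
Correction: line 2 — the bearing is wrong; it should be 213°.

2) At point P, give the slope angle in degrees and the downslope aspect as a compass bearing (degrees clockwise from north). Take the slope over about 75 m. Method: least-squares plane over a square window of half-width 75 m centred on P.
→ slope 8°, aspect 36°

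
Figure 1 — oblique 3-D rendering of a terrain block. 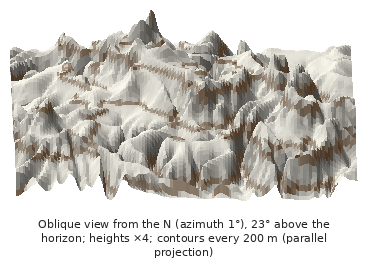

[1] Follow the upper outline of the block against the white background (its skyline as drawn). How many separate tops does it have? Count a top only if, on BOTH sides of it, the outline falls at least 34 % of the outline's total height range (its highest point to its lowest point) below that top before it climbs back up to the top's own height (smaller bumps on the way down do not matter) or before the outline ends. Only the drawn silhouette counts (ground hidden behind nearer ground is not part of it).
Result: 0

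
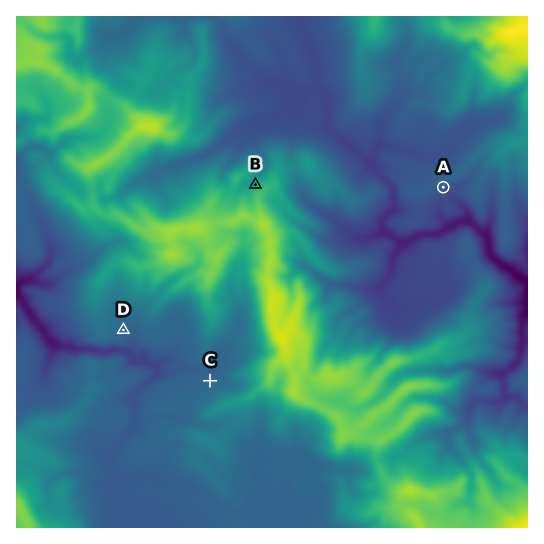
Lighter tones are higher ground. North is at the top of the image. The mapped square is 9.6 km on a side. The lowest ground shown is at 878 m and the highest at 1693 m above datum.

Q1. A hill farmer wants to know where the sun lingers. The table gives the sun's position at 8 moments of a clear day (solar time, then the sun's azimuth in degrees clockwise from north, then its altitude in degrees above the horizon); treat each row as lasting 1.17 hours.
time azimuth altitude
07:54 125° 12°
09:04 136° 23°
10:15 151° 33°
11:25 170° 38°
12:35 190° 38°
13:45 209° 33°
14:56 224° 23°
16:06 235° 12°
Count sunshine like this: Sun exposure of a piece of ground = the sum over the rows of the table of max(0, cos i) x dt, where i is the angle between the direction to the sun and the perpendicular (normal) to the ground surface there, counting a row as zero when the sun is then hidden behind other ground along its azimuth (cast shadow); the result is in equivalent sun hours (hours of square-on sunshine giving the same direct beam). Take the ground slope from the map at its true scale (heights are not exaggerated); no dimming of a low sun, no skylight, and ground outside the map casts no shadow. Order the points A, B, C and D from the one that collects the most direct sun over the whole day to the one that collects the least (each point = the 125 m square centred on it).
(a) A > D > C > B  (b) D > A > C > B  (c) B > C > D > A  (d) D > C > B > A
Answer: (a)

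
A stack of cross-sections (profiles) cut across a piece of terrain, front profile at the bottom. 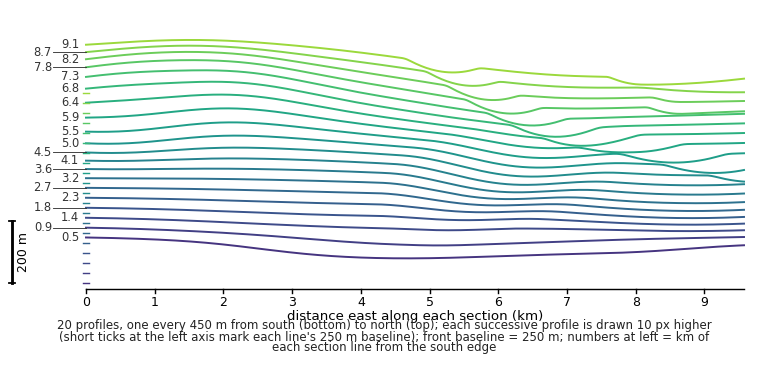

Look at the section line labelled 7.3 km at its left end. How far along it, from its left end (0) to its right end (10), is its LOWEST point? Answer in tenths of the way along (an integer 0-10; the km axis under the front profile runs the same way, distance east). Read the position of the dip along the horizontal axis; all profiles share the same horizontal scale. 7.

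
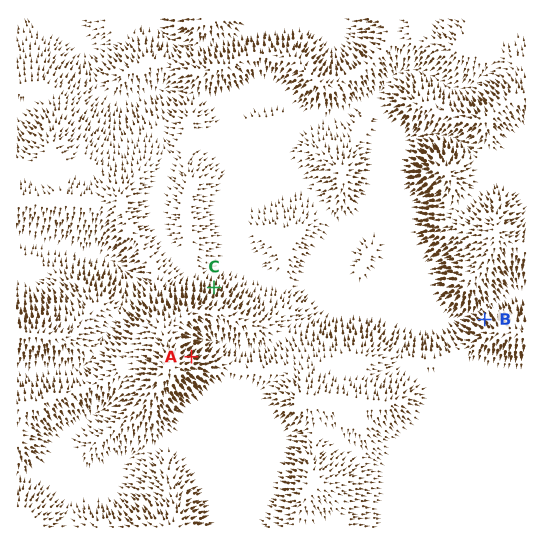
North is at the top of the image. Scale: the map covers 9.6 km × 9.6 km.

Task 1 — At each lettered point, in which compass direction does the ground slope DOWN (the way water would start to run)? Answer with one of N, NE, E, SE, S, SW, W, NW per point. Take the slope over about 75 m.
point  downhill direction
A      NE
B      NW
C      N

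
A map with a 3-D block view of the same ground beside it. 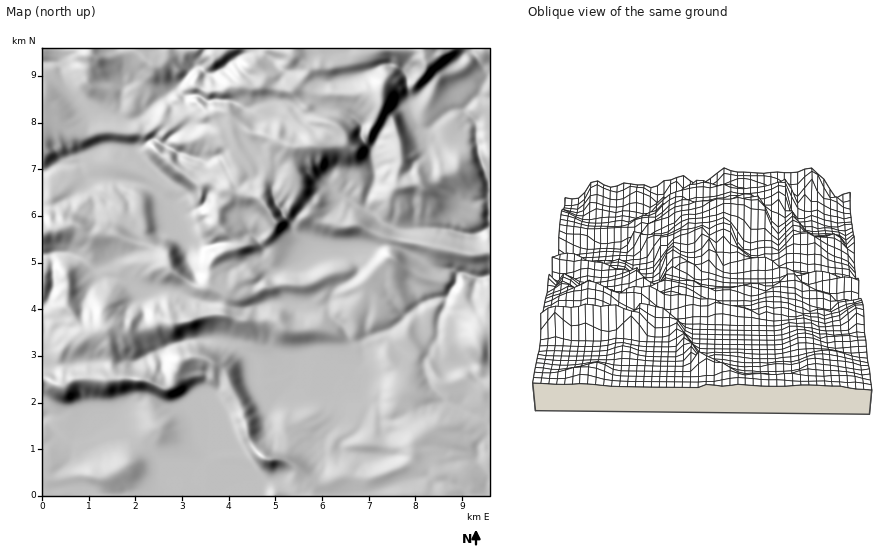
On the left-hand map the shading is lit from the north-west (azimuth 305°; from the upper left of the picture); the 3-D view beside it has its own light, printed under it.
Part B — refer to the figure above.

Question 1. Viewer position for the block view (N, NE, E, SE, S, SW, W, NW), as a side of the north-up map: S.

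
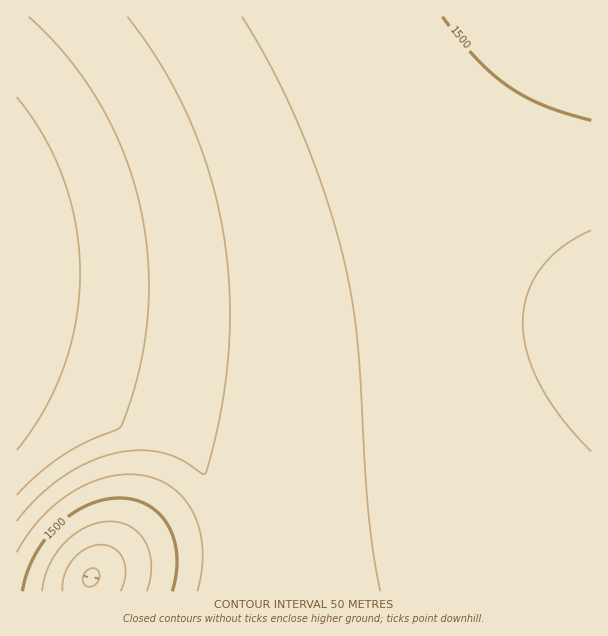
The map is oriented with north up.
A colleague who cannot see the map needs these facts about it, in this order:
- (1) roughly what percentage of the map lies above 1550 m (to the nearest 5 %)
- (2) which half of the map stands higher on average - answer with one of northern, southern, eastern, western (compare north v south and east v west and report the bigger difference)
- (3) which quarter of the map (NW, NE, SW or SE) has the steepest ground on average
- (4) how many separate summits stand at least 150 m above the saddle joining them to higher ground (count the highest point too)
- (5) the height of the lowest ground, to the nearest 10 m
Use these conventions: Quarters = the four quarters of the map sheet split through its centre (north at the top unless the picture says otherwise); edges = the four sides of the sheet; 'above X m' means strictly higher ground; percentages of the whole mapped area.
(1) Ground above 1550 m makes up about 55 % of the sheet.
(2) On average the western half of the map is the higher ground.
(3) The south-west quarter is the steepest part of the map.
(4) Counting only tops that stand 150 m proud, the map has 1 summit.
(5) The lowest point is down at roughly 1340 m.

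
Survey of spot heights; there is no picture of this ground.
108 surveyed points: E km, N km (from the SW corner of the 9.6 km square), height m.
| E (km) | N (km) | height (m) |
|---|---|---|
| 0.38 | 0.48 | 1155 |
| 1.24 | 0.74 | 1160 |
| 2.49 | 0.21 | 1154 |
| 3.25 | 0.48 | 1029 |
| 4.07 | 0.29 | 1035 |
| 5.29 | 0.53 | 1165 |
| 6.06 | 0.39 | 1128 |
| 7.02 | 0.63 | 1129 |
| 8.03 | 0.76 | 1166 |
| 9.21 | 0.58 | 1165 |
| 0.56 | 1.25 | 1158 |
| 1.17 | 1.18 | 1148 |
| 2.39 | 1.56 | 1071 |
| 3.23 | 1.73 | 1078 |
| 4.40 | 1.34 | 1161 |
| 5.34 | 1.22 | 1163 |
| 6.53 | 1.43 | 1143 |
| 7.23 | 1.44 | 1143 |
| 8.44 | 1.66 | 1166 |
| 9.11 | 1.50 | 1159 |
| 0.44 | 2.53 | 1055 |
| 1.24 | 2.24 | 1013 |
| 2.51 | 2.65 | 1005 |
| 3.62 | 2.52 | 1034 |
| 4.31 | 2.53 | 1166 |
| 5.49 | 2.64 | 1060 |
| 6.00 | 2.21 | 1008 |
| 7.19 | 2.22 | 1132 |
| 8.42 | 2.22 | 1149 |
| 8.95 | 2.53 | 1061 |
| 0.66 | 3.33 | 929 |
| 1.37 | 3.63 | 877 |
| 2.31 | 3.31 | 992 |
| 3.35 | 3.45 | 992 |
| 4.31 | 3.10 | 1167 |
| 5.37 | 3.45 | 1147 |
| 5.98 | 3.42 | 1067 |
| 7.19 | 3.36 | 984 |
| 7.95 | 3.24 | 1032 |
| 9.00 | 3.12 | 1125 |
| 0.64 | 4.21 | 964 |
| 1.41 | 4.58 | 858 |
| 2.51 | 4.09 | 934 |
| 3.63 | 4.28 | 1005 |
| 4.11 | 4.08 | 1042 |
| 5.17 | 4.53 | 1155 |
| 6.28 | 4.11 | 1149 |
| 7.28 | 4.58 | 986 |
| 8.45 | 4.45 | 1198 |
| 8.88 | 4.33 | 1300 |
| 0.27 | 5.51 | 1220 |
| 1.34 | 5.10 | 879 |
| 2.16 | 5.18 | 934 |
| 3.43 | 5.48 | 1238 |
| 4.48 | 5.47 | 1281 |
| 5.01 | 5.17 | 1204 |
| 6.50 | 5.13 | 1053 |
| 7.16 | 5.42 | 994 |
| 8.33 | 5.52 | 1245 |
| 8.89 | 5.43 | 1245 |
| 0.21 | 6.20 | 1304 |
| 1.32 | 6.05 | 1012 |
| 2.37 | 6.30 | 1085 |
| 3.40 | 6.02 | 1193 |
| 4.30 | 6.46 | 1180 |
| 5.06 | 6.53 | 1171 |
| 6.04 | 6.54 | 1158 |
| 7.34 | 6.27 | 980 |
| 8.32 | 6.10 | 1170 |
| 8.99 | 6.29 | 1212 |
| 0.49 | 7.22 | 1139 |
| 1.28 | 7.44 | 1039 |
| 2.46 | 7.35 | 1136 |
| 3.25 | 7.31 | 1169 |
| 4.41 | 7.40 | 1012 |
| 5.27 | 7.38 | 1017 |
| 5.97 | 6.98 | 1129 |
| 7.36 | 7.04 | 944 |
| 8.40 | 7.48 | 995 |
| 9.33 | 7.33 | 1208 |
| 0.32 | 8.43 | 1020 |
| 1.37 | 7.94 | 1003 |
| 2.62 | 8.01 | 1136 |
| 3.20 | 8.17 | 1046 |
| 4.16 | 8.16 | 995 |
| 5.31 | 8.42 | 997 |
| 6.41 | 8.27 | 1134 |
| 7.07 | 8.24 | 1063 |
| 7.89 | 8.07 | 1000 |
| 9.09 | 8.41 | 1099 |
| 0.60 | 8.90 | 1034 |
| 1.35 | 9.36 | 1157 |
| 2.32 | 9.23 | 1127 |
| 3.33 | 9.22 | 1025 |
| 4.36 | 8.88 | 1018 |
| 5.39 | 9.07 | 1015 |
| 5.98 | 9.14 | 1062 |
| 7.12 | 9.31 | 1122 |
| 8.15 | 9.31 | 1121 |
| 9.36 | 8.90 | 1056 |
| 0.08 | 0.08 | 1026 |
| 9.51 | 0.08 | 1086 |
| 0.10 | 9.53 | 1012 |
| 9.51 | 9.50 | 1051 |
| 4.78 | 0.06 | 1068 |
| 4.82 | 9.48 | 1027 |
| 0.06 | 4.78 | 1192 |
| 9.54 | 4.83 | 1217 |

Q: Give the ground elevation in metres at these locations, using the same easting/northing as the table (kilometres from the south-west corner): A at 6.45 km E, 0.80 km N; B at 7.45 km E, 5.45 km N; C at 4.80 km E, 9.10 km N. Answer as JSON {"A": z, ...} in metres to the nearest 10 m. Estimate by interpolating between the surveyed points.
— {"A": 1100, "B": 1010, "C": 1010}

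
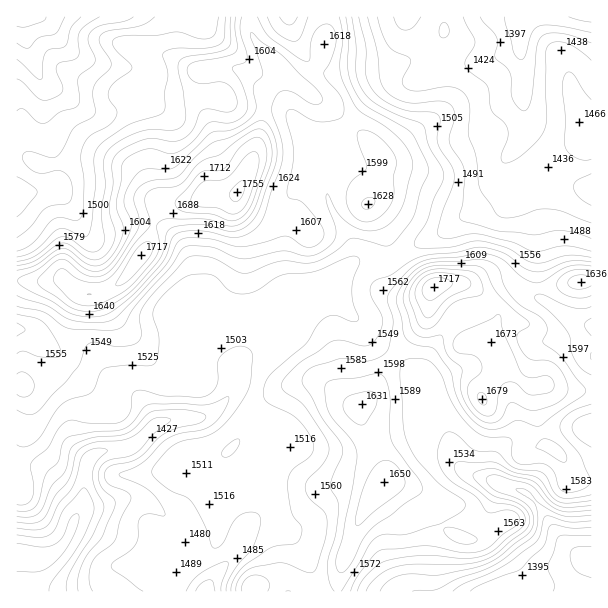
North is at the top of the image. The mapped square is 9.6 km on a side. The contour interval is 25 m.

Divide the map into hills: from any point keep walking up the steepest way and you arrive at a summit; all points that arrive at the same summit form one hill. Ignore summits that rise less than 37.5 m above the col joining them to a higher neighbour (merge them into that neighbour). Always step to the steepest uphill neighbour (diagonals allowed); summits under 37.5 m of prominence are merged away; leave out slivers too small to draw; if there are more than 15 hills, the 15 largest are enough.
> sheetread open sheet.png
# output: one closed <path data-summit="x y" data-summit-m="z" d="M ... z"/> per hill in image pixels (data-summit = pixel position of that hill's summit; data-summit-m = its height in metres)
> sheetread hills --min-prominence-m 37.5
<path data-summit="237 192" data-summit-m="1755" d="M591 16l-574 0-1 176 13 1 16-3 14 2 11 12 9 17 11 9 14 0 22-7 23 0 7 1 14 8 16 17 8 26-1 15-11 18 0 10 10 17 8 8 28 19 6 11 4-10 10-9 24-12 48-52 31-26 6-4 38 0 19-14 30-14 18-15 23-7 10-6 7-9 0-30 14-19 0 4 4 9 17 16 11 5 43 8z"/><path data-summit="434 287" data-summit-m="1717" d="M503 184l-3 14-9 8-29 11-18 15-30 14-19 14-38 0-12 8-23 22 13 6 26 27 14 20 26 17 20 20 6 10 7 24 14 21 10 30 12 9 32 11-4 4-8 18-8 10-6 3-27 3-10 7-6 18 0 42 2 2 156 0 1-266-20-7-34-23-3-75-6-15-7-7-12-5z"/><path data-summit="384 482" data-summit-m="1650" d="M324 290l-6 2-46 50-24 12-12 12-1 18-6 11 14 7 27 19 10 11 4 11 0 6-8 9-6 12-4 31-18 24 12-1 30 11 11 11 6 11 7 24 1 11 119 0-1-44 6-18 10-7 27-3 6-3 8-10 8-18 4-4-32-11-12-9-10-30-14-21-7-24-6-10-20-20-26-17-14-20-26-27z"/><path data-summit="141 255" data-summit-m="1717" d="M56 190l-40 4 0 135 16 3 52 46 41 12 13 7 18 27 12-4 32-2 12-4 14-13 6-9 3-8 0-10-7-12-28-19-8-8-10-17 0-10 12-24-1-17-11-22-17-16-16-6-23 0-22 7-14 0-11-9-13-23z"/><path data-summit="581 282" data-summit-m="1636" d="M515 148l-13 17-2 12 5 12 5 5 12 5 7 7 6 15 1 72 7 8 29 18 19 6 1-136-44-9-11-5-17-16z"/>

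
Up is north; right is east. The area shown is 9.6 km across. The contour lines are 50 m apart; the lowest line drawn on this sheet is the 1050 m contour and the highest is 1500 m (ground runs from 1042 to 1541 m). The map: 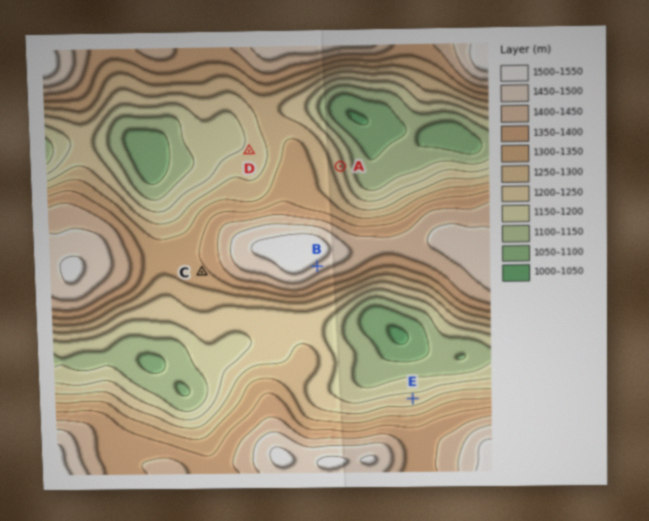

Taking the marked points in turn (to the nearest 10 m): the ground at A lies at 1210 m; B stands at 1480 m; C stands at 1340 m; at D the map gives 1210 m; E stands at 1220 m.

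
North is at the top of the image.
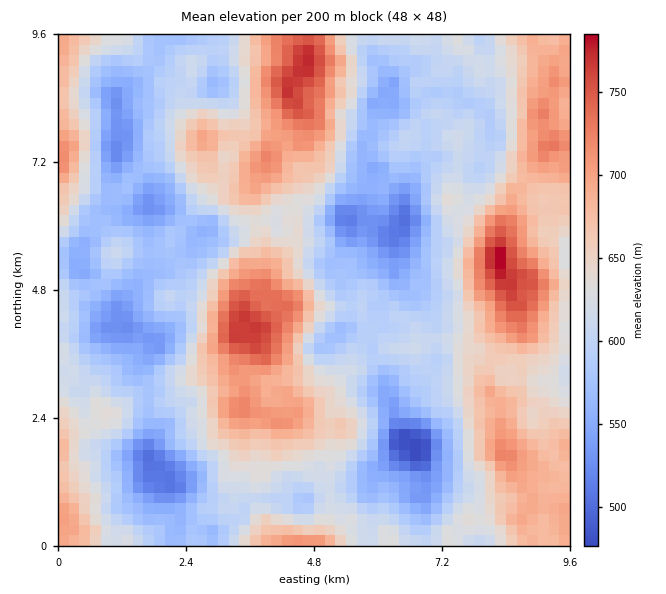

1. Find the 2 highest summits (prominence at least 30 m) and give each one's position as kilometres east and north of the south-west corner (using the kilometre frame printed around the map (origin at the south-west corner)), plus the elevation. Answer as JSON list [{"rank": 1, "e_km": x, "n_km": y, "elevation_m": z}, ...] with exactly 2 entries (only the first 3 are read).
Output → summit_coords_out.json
[{"rank": 1, "e_km": 8.29, "n_km": 5.39, "elevation_m": 791}, {"rank": 2, "e_km": 4.66, "n_km": 9.01, "elevation_m": 779}]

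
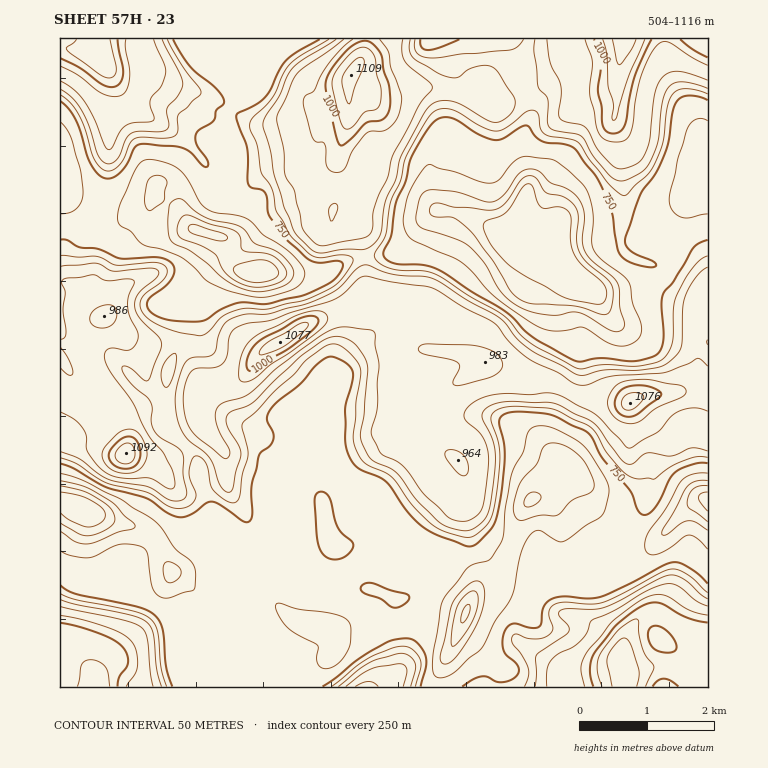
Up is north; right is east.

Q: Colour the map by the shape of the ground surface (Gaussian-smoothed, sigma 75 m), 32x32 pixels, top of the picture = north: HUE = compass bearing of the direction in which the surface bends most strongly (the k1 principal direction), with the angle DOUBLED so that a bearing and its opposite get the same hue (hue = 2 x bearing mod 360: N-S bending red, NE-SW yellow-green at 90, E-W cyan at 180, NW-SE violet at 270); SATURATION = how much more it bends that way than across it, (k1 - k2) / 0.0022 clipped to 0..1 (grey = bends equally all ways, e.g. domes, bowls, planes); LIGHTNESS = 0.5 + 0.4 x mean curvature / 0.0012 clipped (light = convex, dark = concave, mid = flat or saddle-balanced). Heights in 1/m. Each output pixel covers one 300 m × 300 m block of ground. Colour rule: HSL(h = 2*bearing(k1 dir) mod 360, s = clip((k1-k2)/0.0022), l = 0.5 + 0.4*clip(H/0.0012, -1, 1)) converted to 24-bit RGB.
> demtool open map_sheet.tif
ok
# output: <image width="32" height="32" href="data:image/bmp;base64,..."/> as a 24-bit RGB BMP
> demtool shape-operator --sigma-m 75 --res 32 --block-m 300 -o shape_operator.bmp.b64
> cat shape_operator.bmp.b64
<image width="32" height="32" href="data:image/bmp;base64,Qk02DAAAAAAAADYAAAAoAAAAIAAAACAAAAABABgAAAAAAAAMAAATCwAAEwsAAAAAAAAAAAAAbFVzr8eF2lFUR4KbfOxnOxNXhU6FiJt8c42OeXqAf357a4NnH3kmEVcqyaNj9mB83Hui3X1tAWByaVGTsJ5thVxMTSpGt4tTtZ6DPyiYmIO8s8+I2pmXNQPec+XvWKy3YJl2ha5kvYOdpZnCu8p7HAtOaZdxf6WNgWqJgHh7foF8foWAfpJ0M21QCXQV0c1B3KK+8a7LFCqODD5/uW5lqDB5PnKpZOTLtZa9KUe3iX/Z4b6sdMx5Oyy3qj5YglFUi7bajLrVg4q9v26p2qemLQNrfLx1cWKJgm98f4WBfYyIdJmLimGSkVyPa4pcNH0idKIWyjsW431kACcz2GN8QEiywuvaL0GdmF8rhoU/IX1h88C23nhaMBYuZb1ThLDQfKK4gHu4fnzDj4HQ7xF2bByuvL6GgVmFfYaAfomCiYF1jFlYiWFaY4togYplfmRUq6k/VYtA2b15BEZaC4iJmMNZsrkxRxdsrszrkNX1RYvvSajF/7PafIrxeeniWLC9ZW4qZ0sXZUEMcUwOnpgwRl2wtkxli3N4foiBgnl5hW98g32KfYSRdGyVomi0e6vFk6vJn3W+tGtt4DBpADMyr89cmoZrLJV1S90Qg3wePk8bL4FDsXt/4piesH1mRcR1dTRKh2FdjGaDn6WGibVjFhUqw485iZV7gXl7gXh9fHuEgYmGiWRugIhOQaVUkp5qgW1oknlxl2qRznaoG0jKTrxpmnhrfoxzdIVfg3ljdIRhM4QqDF4OxM9B2rmblidNZaK+d2LSn367qI6hulaSZy+nbL6KfY18gnJ8g4ZyeIN/e3OFokiZsr+QYa+fWINvgYBwhHNqgGFVlE8ydLI5VpJ1WIaTlomBdn6GfICBeIZ8inp1U5dQH4s4x3QblVBJVJy8Nj18x1ByvTkxnCxGp6ZabJlWf2xwjVNhgbBhaIaIZ2iDbk+nj9qLiGCpimKZg2l9iDFIlhobw7VCkOFXGqZvLX61q5e3cWaumXmXiHyGhXN8v5tWEW0rU7ySo9HDTiAaKBILUzMEwKsmf0c5z6AcSMQpVi9QnMMtaMeJZ1mJXWiFULxZpMpiclV0hGx1hTVzljZois/DrcrY6c/NMtK7DWxpnaNJk0eLpYSVoG+bjF6L1mdeor9lAI00lL4zPxcLXigokLgrfpIgMZqU1PfcWZb5lwDTv/m3PnOLX1qPX2eVZs6bv1SCgF18dUhVbihhiMqRhMKjk4lt2tmHxaZkLTBjJVUuPJg7WJBhpDpbjT1QrMFg17mYpo9GKxkIbT+hfFjC2p6/fu6VI//9uOefHAk6uR9Y7/aeP1d2SnSAe412b41ZjkhamyRKfS4qObWCfNWRim6FsK17rseK06xoVyiOP5alXqKGVCxKhkY7tGI7XdtN1HdKizg/bDKXYp7nRLP6vML+7tf0CWf8uWnKdgBtR+1m1evEaSymTYp4Z4GDfnqAaUCMtTzDsMjagsvTcpSaaoOqmcivu4J83J16TySjcV6bXjBDWj5vkE6Vs9Gav75uil2gwIPNYTHac2GkV5hxEaI7/99ogzF0UQs/0lSRk/ampIM/ozmmcIG2XliLe3qBOjeAYFyz0M+lg4p/dIV2YpdcjZNZqNOEvTBybi54oD1liD2Eb1E9PZVMtNhWrsM9WrCpZYm2UE7AZ6qKdZeNaoxlq9FXmjuZLRGG0OCpz5lGciclc6srPGExUXVacICCP0OPTm+S0MB3kYZ8i3qGlYRtiZhY0ZkXWgwGSTQXc2kjNTx+e8TWQKjq8oPGruSINHk+a3M+PIVac4eYhXKFe7aCTXe9rmtDDgmJ2NGmz2/HzGrUw6h7VXpuP4VZR4VmPGZ8T0WR0bqCkpN8eXh/nnSSs2h8n1xolV/QgonrlJ7rdbrxf8LrMVjbjOLx79P4w6j/n43uUXHHgWR5iJR0jsxPZRw2uNhYAh0xw9eopWq3uR/Q/7ixe4VVQJNOP3NgP05WKUtAz9lql4p1g3hlcoFYoVluxIm6gLPAWZq2fLjRo+bvGUfZcojTWtu4qFmW3iyk10l4oGN5hXKEoqBunzdZb7WZxKaJCWueQLwseS1eO3en/Lry/8z0v7lMLWY5JTtHQ5eDa8xog3GZk3u3fZPFcp/Ni8XKt328ddvVWcjNjTUnTCgcapkgem0kWFMcPjQe1FwpuH9hk2GGwEVYVcBOeNKtbqvfdE3fXmLFLinCqbLLItOgmmzp/8z6z6z9B2TfTtTIXah+boxyYJ1ei45dg4RRlpNMhN6MTMardi1krj2lg5C1b83KeyR3o1lFQUJnpqRktbx9c4qdaq3O58LRXucqHyoTYlUsaGo9KINTZchterrJQ2Snb7ql/8nu21P/eXCldnmLeol+fYR3do16fMvEl+/ygtK2jzmbfkOhVpK4ltLPnxSfvhV9i7JyRVSOe7V5tpZbeqt+X5trv35Z/2SJiTIjF4REXIBxUMeGNPqTPHCPhz5/llgYSW0W6DO25Yi2f5GrgZnMh5PTp+PnZ93GgjsemYQuXCozYolDiJk3VjkUKQoPt8IkorJiQZuLTHq3y3OTlaTOparURqjcuYnr8cz/g2n/WK7UXNhhTCADLygELCcHnYIAkYMABjMA1vwfaep7Moy5xZ9GyGssfhkinb1sXWakYU2giz9Ji0VEeQ1MojREXN5qY752V8mpInKEosGMdalCjqA3d0AoU2odiZwbypowi3OwtTei9gDn4DeiOVufk0BJ5MCfQa7VGMYAjMgACiwOdJIwpopPhqmpmLl/eUFrczdZmV9fUjiamR3btt7Zkc6rXMKpllZoO2F1acJVpHVPgGVLi4Rcc550mnJZwcYdLxMEMxcAQFsMZcqGcjOygabVpNTQt6DIeY/E5tzKGXGiNK9/ZmCNn4BVrFwrXTAjS3R5q6RtJy1sQGmvv61+0Lx1SoVjbn5/YJGJXJhRlmaJlXJynJlybZJUYlZ/3jBuhgvYttfrfKDcPnWjiT24gM+BaaGVwamadGyO5cp9N2F3VnhJQUEkjFslniAbtNFOD31rvjw6YjFJJ3I9ubxh1MJoRKhUYIiAZZGBcYSRgFVip15NsrUvg6VgQVZpmUd7Z7WbdKZhdFafqDybOZCCms12Y41ip59Fmnpp1oh6yIRRLSqAcUOSXGanhqW92r66H1WORRhxulymQsu3ijpO8uZEkbIxNIJhaJVfUGhfZVd7uxRk9f+EJ5prYD5rUolvf5tugMeSND+DpVeuaZK5rbmIhFeJ0bNtRZxxo4Bz5sGTFCl1YmSveIaofoqXrISA7zXQEpHJd7eoiDGQpzlIzOK22bClG6KKX42GT096WDZ+ykTI+fXSUyF4X00wQZg4VtOHlYdbSjRqf11Wi6ZrqKJsgFyU3oxbcqYyUH5I8KJyH3B2P3p9gHF2ilRJqKQ3TVaSsjlxbl4oHyBTs9mFkc84y8yEaHzPMV2GS1KGQSNfldtc4suJ9xj6jb3hgO/lR1CFi2RvLDSId4vHob+KhWGPpHxv0SiT6rqBNH5YhclbzGl+GkZKWi4xn1BAztOFKIFuUhrF46zkJ5/trVvX4vXJO7Wy1b+EISh3ZEd7WyJcje9ypZtEZLOMpsJ2lT5JWoqHXpyaMrbNIpKx33DUwG2jZ1ervzq27b+fibTSZpy+0WWkXiGRO3atid7VpKzMoW7XEFiMw8eKZ0usPYSp/vfCOFWE1qZqIB0/VSczS9i6p102u+xfI8qlnWmQk663arHiYnLQhkyKOmFTI1Fr3rGfWC6r2Ie4zceFm82URkWuj1i+fHvuZH7njH6qfKWBdUuglTq4Xa9XQ0SVjWC5/++rL2qE0kZbgRaBOzSbi0l0fM+60/jXHiCqa5KfnOezXiaIfDJEgGVmboB8DXl7jtiqcUbeaXzU9crPndCIOj96VNPZkEDBe1ack4+zsoirdjuKi0+Ula2BTVd/UT94/+nCcLY0LzKOmTjQsEKocqTqndm10d5+PCNYe9pxMb5UahxiiXVueYiDeYWIUox3CnsjLLJuUFu959S+646m1yhSCHASJTRep2aJopBXnVtzfjizuGGxqa1+ZTp+SEyA7vCa4ZeIFiRIgzJvitzl"/>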